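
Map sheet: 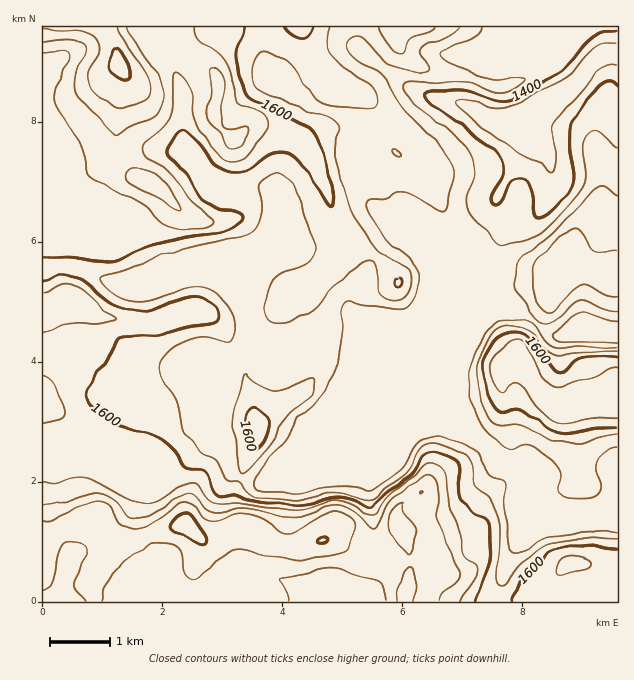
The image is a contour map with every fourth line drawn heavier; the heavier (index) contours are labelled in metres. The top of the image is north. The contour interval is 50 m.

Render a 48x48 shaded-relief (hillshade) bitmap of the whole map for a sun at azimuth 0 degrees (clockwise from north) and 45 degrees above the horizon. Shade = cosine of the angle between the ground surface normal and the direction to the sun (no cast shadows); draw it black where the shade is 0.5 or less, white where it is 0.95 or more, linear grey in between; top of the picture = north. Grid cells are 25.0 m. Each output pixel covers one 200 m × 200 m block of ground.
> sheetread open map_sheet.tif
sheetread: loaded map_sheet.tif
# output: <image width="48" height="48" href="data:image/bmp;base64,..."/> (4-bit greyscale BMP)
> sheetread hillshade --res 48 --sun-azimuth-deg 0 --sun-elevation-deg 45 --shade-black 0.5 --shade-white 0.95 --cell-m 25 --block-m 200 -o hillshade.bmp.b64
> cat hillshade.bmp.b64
<image width="48" height="48" href="data:image/bmp;base64,Qk32BAAAAAAAAHYAAAAoAAAAMAAAADAAAAABAAQAAAAAAIAEAAATCwAAEwsAABAAAAAAAAAAAAAAABEREQAiIiIAMzMzAERERABVVVUAZmZmAHd3dwCIiIgAmZmZAKqqqgC7u7sAzMzMAN3d3QDu7u4A////AGZmZ3d3dlV4mYh3d3d2V3ZkM0eZh2ZmZ2Z2Znd3dlVniIdmZmZVZ3dlREaZmGVWZ2d3ZVZ3dlRWZlVDNERFZ4dmd1WKqXZWd2Z3hkRWZlREQzMyESRndnd4iXV6uqqZmXZmd2VERFVUM0VmQzV4ZWd4iIZ6vN3czIZVV5qFQ1iGVXmZl2Z4ZXeId4d4m93t3Zh2Z6y6h4u6mru8upmrh4iIiIh3eJmqu7uqmavMy7zd7/7v7u3dqYdomJl3dmVVZ7u83LqrzcvO7//+///tzJZniZl2ZlQ0Raqry5h4rMqruru7ze27zdqHeJl1Z3ZVZpmamHdmerqIdGd3iJmIrcy4d4mGZmZnd3eId2d3eKqXYiZ3d3d3ebvKmYh2ZVZmZnd3dneImZmHYwNnd3d3d5zcy5ZmVDRVQ2Z3eJmamYd3ZTJXd3d3d3vcuXREMhESEFVniZmZiHd3Z2M2d3d3d3iZh1IjIAAAAEZ4mYiIh3d3eIYzV3d3d3d3dkIiISRDIWeIiHd4h3d3iZljNnd3d3d3dkMzNHd2VYh3d3d4h3d3iaqXRHd3d3d3dkNER6qIiJdmZnd3d3d3eJmZdGd3d3d3dkVlaaqpmYdlVmd3d3d3eIeIhld3d3d3d2d2eau6u3dlVWZmZnd3eHd3h2d3d3d3d5mHm83e72Z2ZVVDNFVWd2ZneHd3d3d3d5qru73u7lVmZUQzIiI1d1VVZ3d3d3d3d4veyFaZh1RFZ3iIZDNXd2VVVnZmZWd3d3rMpAE0IXZWm8zMuoiZd3ZmVWZUITd3d3eHUyEREamau7qrvMuod3d3ZUVUMSZ3d3d1VVMSM7zLqHd4mrqXd4iIdkRWZlZ3d3d2ZmVFVYqoUzRWZ4h3d4iIh1VWepd3d3iId3dmd1VTIiIzRWZ3d3iIh3ZWm6h3d3iJmZh3iWVVVVQyISI0VneHd2Zoqpd3d4iau7mImWd3iHZTIAABNWd3ZmaJmHd2aJmZrLqYiWd4iHdlMiNERWd2ZWiZdndmeZmYmruoeHd3d2ZURoqqh2d2ZnmXZmZWeJiIebu4d3d2ZUMjaaupmHdmZniGZmVWZ3d3eJq6iHdmVEM2mph2Z2ZlVoh2ZVVmZmZ4iImZmXdmVWeaupdCJEVUV4dmVVZndmZ5mId3iHd2Znm7qYUgEjREaIdmVWd4h3eJqYZmiHdmZmiId2MiIzRFeHZmZ3iJmZmqmHZniHZmZmZUVUI2ZEVXmHZ3eImZqquph2Z4mWZVVVQzRTNYl2eKqHdmeJmqqqmHd3iImWVVREMzRVZ4qqqqmHZVeJq7qXQ1d5mZiGZVNEREVmd3rMupdlRWeaqYdBAANYmph3dlRFRWdmd3iqiHVFZ4iXUxEAIgADaamHh2ZVaIdlZ4iHd2VomqljESJGiHQQFqqXeIh2ipdmeZdndlaJqpcyRniJmZh0Inq0VoiJqpdompZWVVeJmHQ0Z3d3d3iHYiaBAkWKqYd4mXZVVVZ3dlRFQiNFZ3d3dSIgABR6qHd4mHZmVVVmZlRUIQEkZ3d2d0EQ=="/>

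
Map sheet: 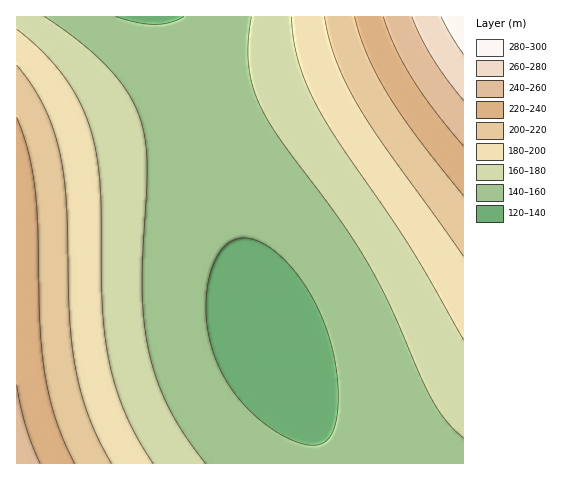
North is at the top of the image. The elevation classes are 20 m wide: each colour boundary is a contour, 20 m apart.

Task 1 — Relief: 135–295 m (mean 175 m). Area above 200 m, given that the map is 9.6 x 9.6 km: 18.4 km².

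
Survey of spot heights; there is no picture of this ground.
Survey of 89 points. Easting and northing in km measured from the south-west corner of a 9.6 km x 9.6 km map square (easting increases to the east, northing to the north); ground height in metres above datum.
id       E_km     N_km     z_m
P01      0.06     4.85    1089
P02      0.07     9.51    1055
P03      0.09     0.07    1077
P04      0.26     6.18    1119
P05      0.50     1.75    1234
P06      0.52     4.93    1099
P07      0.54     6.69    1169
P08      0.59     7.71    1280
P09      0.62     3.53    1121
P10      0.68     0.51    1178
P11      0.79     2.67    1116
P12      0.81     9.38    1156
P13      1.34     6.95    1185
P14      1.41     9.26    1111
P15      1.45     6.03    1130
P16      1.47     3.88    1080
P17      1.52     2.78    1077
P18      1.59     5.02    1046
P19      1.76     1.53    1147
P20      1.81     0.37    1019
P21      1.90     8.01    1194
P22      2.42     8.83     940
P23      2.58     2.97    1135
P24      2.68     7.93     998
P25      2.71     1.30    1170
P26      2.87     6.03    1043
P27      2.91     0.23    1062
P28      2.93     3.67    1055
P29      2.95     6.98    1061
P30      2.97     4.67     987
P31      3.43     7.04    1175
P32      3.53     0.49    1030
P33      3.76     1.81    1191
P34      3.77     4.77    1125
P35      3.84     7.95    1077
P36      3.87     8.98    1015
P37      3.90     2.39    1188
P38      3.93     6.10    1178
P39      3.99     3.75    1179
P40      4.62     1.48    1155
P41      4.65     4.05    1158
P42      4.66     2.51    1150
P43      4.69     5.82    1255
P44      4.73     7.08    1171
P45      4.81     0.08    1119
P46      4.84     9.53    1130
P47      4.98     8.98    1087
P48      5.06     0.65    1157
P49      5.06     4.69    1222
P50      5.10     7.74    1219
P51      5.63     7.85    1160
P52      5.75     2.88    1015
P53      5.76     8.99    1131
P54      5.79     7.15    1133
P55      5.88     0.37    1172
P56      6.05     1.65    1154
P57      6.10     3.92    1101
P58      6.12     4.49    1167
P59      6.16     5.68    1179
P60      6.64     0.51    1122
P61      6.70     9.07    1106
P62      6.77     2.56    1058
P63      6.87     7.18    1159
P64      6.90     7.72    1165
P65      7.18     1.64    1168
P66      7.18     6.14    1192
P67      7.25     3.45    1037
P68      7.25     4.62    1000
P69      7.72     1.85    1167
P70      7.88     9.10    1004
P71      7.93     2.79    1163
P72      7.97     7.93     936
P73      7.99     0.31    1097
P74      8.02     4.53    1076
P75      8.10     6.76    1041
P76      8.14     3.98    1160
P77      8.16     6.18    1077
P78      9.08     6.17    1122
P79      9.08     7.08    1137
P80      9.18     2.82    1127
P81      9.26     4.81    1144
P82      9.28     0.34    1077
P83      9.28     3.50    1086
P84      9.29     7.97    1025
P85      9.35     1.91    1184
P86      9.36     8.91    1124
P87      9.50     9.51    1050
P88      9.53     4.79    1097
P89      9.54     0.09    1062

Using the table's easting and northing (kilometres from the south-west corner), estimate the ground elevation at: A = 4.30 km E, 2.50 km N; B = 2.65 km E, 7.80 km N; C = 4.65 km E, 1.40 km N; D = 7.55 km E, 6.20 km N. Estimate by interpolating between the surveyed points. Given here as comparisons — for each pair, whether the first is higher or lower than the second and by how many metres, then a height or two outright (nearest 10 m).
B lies lower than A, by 180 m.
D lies higher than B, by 140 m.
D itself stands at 1150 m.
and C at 1140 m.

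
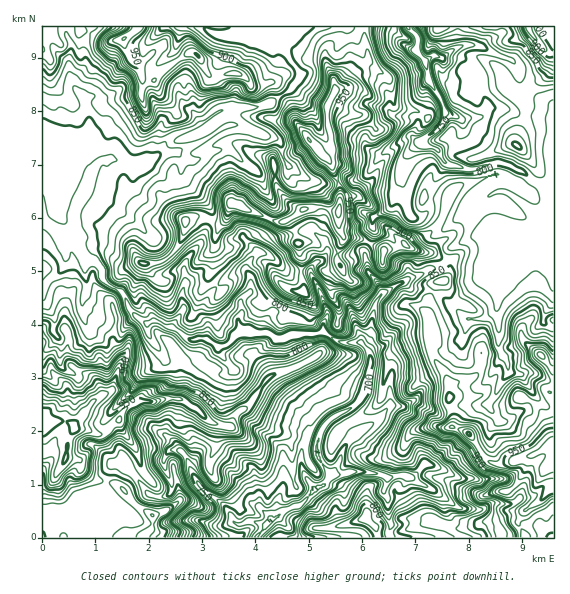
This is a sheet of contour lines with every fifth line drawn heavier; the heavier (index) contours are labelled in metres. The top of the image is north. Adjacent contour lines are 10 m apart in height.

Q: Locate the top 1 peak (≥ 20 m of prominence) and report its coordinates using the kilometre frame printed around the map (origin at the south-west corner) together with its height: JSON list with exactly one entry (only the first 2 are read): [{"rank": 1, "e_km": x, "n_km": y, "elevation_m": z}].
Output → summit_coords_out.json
[{"rank": 1, "e_km": 5.56, "n_km": 6.14, "elevation_m": 994}]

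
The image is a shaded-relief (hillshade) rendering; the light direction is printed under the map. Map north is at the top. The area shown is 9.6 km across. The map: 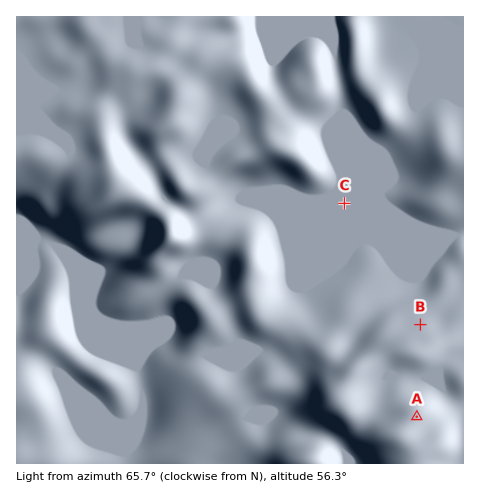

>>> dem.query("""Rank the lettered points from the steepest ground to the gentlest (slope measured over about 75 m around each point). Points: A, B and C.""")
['B', 'A', 'C']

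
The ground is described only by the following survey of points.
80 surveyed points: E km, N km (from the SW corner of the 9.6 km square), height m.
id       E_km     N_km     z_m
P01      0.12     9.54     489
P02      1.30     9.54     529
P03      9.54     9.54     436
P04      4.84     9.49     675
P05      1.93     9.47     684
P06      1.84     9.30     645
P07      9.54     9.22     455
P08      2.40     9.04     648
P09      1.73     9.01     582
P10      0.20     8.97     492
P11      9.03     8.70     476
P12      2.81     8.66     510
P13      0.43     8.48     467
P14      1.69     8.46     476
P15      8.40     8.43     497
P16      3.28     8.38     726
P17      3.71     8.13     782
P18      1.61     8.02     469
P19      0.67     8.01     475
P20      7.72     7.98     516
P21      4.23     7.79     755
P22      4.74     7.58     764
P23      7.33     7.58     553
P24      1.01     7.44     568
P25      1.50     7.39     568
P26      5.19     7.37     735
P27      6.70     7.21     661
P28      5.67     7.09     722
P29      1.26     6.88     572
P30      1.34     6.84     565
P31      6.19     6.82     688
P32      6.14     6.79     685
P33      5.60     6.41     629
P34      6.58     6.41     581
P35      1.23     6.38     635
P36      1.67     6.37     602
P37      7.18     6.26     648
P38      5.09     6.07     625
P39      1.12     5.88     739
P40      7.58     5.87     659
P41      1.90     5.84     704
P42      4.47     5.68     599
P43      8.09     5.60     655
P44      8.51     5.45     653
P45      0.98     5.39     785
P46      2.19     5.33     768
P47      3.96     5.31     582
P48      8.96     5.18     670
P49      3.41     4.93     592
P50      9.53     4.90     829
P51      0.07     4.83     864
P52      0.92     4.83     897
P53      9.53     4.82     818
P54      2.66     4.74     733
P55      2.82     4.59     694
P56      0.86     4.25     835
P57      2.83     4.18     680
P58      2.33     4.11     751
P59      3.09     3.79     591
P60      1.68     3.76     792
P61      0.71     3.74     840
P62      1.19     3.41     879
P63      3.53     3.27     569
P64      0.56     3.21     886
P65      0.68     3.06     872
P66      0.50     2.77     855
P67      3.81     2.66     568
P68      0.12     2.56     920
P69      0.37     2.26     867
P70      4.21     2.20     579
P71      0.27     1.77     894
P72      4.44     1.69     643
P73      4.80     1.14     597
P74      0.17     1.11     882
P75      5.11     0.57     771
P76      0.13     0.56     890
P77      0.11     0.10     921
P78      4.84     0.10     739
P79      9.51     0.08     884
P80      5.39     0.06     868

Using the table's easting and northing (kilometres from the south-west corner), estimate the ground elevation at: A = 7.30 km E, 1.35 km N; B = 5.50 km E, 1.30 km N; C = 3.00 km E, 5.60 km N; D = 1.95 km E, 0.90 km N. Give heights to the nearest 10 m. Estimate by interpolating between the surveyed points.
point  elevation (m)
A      720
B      710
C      700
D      840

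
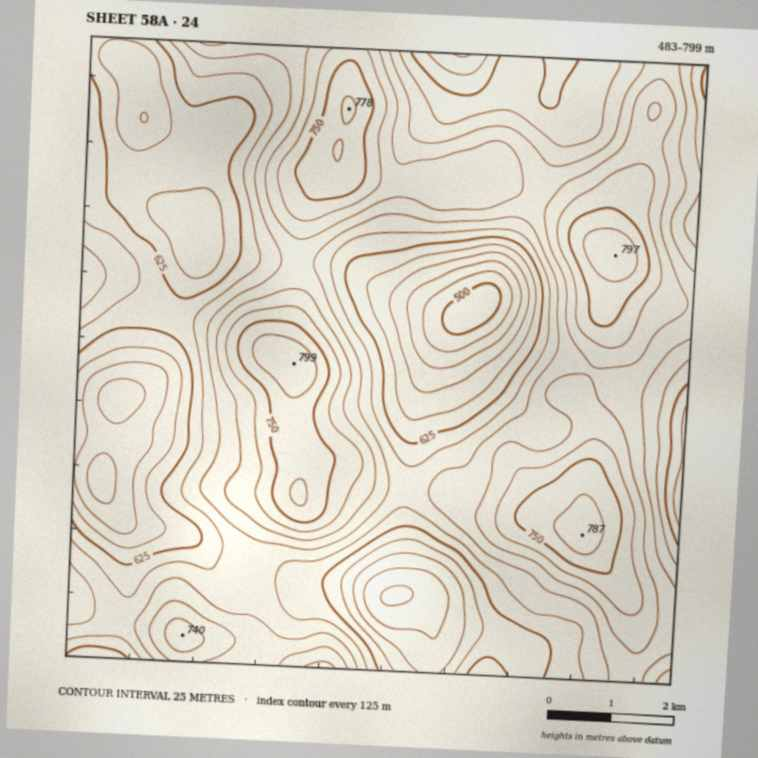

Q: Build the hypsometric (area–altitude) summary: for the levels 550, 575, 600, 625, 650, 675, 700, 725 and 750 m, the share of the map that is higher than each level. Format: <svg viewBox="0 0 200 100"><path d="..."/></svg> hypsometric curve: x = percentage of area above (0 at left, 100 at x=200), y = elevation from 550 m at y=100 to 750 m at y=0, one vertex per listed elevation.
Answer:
<svg viewBox="0 0 200 100"><path d="M192 100l-10-12-15-13-23-13-28-12-29-12-30-13-24-13-16-12"/></svg>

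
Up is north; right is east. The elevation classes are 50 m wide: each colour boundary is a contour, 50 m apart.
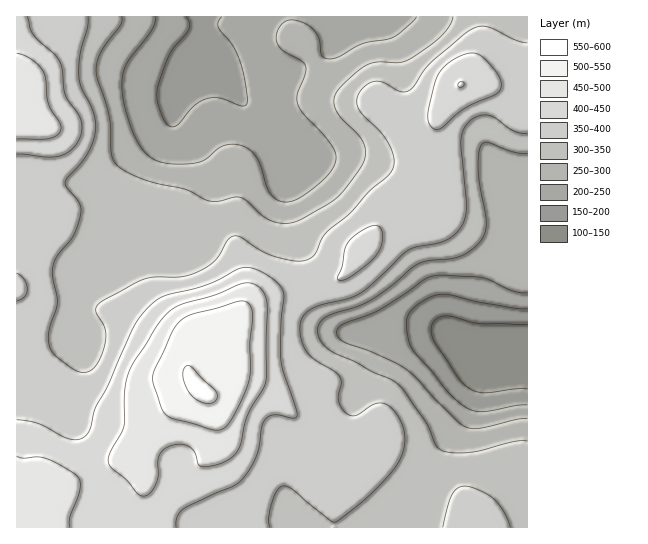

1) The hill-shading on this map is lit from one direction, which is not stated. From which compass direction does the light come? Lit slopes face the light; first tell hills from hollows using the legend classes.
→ NW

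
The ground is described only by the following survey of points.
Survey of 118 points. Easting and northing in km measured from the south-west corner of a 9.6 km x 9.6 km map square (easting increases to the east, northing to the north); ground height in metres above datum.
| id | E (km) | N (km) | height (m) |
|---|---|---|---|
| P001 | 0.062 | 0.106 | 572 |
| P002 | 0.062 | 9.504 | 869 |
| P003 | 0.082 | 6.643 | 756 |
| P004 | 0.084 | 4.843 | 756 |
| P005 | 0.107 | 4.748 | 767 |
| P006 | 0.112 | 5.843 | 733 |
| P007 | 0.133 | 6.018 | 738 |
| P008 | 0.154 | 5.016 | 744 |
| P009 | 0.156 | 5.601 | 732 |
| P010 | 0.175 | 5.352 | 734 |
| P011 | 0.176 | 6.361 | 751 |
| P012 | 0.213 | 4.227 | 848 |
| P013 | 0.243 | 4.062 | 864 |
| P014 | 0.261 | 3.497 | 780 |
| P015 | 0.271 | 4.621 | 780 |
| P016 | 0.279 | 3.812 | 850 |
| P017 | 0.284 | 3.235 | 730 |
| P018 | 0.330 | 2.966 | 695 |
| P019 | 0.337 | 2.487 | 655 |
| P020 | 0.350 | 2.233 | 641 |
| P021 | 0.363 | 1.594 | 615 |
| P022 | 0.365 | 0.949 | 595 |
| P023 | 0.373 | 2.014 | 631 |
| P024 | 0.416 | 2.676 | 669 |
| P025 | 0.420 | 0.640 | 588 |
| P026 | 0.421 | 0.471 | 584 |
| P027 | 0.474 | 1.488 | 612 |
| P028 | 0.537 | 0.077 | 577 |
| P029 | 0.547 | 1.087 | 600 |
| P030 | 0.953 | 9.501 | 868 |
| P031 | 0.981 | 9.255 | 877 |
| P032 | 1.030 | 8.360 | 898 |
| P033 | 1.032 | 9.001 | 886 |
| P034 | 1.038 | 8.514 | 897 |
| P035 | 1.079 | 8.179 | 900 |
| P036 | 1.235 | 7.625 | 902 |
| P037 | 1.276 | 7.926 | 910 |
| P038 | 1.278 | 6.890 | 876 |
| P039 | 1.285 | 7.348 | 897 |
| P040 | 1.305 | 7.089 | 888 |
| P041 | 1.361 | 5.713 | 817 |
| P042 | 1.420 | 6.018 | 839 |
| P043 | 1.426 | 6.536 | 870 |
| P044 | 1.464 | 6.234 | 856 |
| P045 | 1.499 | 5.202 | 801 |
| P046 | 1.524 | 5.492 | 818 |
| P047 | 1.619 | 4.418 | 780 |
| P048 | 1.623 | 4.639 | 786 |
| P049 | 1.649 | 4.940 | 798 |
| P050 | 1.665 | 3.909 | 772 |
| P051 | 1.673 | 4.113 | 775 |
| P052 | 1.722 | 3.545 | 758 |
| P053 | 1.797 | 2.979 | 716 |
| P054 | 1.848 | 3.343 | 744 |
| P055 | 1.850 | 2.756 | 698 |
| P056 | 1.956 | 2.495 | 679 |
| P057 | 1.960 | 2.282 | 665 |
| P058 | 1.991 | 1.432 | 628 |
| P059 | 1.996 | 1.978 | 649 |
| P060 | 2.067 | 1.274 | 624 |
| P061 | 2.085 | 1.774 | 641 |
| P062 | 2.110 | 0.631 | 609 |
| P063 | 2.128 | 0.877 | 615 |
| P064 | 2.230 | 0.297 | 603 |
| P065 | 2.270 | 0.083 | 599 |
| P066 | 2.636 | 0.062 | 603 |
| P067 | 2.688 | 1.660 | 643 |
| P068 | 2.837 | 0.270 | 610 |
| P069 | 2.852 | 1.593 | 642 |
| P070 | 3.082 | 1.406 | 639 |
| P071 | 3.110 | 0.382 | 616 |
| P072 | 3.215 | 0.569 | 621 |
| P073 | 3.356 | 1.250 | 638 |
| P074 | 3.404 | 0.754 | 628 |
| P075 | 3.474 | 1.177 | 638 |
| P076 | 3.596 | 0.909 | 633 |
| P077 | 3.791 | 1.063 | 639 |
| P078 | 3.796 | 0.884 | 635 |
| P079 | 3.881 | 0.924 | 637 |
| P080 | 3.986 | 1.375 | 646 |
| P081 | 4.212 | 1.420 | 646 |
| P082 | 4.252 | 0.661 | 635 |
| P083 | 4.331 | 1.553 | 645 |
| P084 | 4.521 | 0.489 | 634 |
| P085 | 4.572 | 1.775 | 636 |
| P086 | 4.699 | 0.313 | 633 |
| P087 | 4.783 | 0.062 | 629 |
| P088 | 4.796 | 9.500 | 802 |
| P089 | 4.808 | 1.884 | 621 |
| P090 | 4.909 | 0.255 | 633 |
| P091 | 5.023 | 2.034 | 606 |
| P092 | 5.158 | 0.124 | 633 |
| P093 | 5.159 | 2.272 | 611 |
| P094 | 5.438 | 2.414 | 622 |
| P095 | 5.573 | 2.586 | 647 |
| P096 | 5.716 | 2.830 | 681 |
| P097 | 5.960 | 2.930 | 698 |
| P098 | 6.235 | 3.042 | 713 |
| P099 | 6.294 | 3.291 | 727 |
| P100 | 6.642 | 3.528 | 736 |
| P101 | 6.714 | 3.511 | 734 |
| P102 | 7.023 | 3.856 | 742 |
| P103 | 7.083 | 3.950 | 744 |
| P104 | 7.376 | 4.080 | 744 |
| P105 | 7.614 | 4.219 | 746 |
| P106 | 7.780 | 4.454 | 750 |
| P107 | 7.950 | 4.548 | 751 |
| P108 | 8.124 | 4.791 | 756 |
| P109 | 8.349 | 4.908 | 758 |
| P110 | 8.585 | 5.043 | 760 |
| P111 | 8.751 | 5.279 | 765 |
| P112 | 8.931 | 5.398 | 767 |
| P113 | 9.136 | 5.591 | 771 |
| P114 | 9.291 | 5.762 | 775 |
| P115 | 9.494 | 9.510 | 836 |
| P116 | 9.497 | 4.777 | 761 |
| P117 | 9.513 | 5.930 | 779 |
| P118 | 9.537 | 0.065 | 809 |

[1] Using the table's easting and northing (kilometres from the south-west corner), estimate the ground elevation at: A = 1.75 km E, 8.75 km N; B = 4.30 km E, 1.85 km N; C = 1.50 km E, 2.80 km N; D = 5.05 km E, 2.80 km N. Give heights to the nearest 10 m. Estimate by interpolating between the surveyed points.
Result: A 900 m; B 650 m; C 700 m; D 660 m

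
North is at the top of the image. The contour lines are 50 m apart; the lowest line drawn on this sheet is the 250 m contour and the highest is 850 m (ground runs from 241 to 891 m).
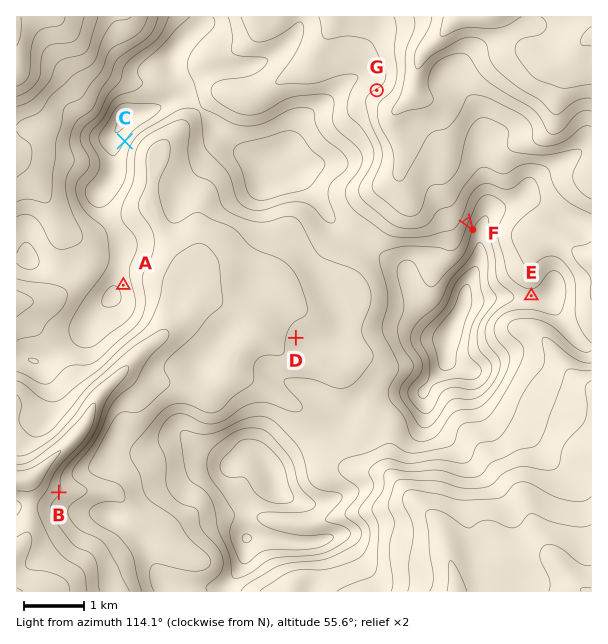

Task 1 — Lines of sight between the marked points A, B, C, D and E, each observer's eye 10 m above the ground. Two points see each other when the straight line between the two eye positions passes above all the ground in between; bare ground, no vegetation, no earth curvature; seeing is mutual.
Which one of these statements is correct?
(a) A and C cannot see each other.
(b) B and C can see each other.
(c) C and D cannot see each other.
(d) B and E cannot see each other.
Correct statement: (d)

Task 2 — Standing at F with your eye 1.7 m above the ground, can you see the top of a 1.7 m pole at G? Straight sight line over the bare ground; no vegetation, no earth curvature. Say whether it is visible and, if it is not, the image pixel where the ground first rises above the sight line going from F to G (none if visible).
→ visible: true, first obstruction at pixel None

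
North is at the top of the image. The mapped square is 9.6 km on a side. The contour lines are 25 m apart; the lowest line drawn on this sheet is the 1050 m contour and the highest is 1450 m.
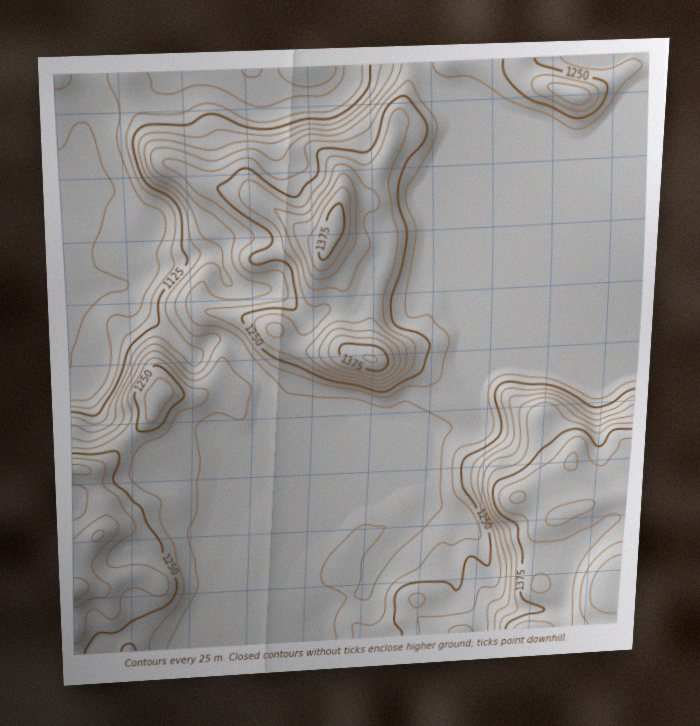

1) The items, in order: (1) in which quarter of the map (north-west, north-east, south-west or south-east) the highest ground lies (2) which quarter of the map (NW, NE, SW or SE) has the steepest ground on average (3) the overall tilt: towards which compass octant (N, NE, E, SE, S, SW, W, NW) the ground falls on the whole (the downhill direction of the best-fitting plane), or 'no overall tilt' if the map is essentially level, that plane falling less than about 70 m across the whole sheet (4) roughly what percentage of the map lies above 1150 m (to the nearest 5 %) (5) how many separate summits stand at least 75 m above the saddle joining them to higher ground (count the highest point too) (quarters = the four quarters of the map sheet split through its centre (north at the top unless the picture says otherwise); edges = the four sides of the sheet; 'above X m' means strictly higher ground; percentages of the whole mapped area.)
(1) Look to the south-east quarter for the highest ground.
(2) Slopes are steepest in the north-west quarter.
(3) On the whole the ground falls towards the north-west.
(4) Ground above 1150 m makes up about 85 % of the sheet.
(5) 5 summits rise at least 75 m above their surroundings.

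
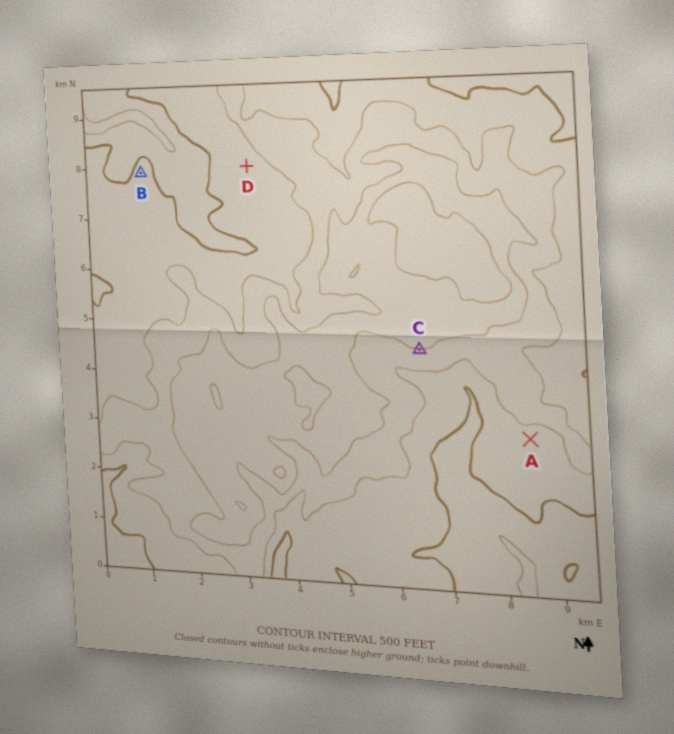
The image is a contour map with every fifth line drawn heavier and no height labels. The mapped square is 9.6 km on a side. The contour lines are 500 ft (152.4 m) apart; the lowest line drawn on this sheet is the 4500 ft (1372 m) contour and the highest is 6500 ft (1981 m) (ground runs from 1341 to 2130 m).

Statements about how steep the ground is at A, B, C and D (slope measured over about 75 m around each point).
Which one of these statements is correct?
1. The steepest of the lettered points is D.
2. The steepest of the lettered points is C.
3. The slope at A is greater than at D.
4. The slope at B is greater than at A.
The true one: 2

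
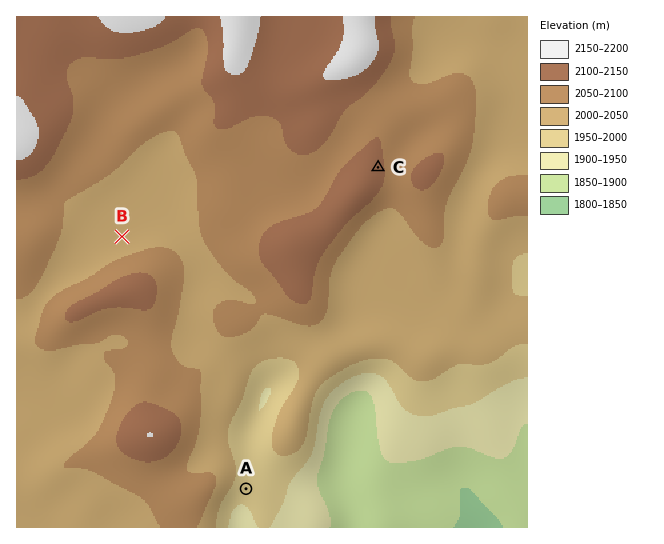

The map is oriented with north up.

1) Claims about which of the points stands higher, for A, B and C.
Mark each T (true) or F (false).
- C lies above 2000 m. T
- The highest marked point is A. F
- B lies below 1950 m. F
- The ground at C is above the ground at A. T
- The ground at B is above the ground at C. F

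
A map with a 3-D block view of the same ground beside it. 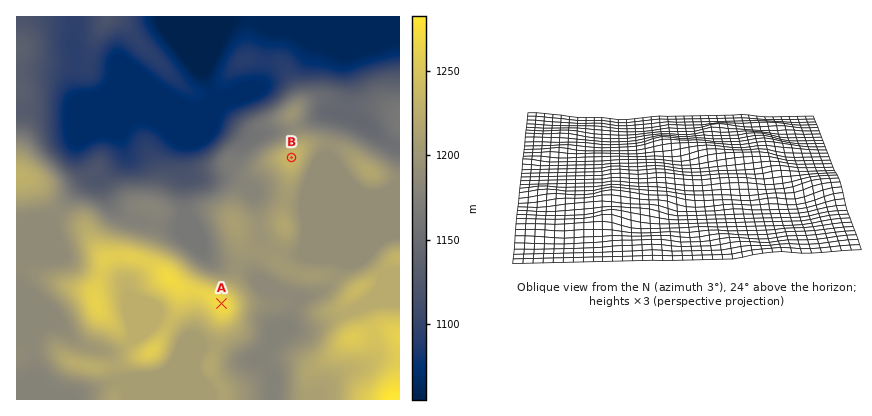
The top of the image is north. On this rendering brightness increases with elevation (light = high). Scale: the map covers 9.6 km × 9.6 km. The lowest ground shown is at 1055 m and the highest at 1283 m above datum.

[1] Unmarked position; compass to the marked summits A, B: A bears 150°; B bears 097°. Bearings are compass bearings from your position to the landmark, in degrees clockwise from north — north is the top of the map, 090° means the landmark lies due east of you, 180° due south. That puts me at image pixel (125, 137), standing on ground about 1072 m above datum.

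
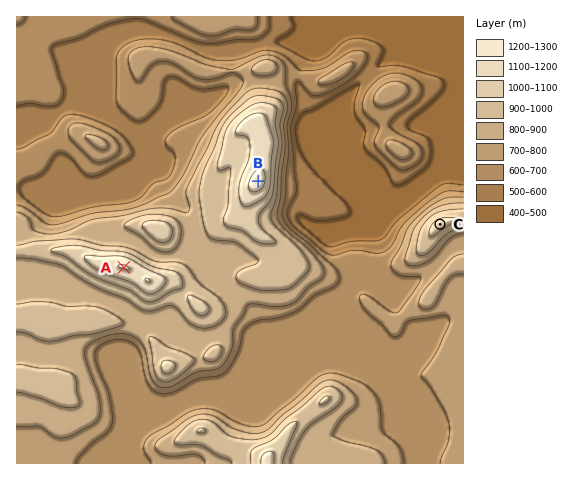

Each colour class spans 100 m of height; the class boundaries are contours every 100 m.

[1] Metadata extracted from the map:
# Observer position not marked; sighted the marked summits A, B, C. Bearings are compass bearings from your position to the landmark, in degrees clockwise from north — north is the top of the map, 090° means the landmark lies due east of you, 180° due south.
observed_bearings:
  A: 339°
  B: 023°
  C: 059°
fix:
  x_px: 170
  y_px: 387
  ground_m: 800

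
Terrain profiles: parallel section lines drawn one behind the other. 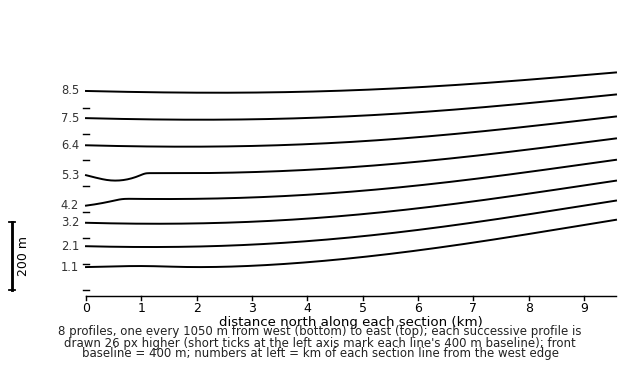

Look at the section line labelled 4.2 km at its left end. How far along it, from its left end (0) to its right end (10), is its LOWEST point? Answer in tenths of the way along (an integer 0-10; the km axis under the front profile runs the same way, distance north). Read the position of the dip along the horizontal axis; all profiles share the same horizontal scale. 0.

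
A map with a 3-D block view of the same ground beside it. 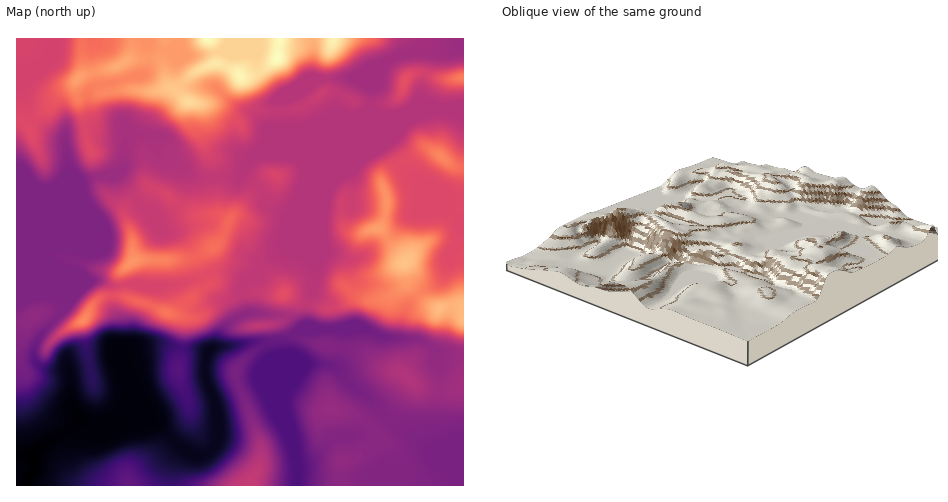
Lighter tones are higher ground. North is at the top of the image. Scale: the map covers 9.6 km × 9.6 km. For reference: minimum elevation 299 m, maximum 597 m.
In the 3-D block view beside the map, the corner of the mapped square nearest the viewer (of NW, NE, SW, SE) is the SE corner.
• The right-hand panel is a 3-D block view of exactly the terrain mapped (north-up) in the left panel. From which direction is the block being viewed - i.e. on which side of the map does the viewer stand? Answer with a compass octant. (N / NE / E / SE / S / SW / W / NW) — SE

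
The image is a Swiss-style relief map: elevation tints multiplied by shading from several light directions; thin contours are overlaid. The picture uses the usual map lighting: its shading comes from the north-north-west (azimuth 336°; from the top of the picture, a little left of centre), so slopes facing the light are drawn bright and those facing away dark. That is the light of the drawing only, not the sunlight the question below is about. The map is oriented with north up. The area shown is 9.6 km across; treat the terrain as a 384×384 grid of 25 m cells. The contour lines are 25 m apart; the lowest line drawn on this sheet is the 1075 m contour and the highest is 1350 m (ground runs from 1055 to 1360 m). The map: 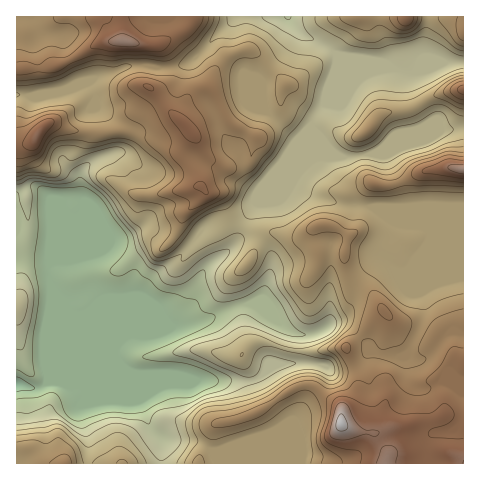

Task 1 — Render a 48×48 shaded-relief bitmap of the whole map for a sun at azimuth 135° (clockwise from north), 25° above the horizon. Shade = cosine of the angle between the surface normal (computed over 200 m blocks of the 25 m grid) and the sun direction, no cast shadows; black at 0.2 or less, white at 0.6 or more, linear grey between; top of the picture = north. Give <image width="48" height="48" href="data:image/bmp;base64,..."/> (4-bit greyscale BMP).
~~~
<image width="48" height="48" href="data:image/bmp;base64,Qk32BAAAAAAAAHYAAAAoAAAAMAAAADAAAAABAAQAAAAAAIAEAAATCwAAEwsAABAAAAAAAAAAAAAAABEREQAiIiIAMzMzAERERABVVVUAZmZmAHd3dwCIiIgAmZmZAKqqqgC7u7sAzMzMAN3d3QDu7u4A////AIh2aKhmZ4mXUzaZiIiIiIZ4mYd4mZmId4h2aJhmZ4mYZDWJmIiIiIZoqph3iZmHd1Vmd3dVZ4mIdlaKqpmIiIVHu6mIiZmHdzMzVmVEVoiIhlaKvLupiIUTi6mImZmZiEREVmQzRVZ3dTRXibzLmIYgWZh3iImZmWZneHZURVRFZBE0RFi8uodBOJh4d3d4mWZXmZiHd3ZURCACIiJIu6hjNod4iHdniVZViYiIiIh2ZlIRIzIBWqlzJXd3iId3iXiHeIiIiIiIiIZVVWYwAmdjE2d3iHeIiJqpiIiIiJmZmZmZmamFIBNUI2d3iHZ4ibqpiIiIiJmqqqqqqsyodlZ3Vnd3iHdniLupiIiIiHiImamYiKy6mYiZeJiIiIh2d7upiIiIiHdlVVZmZoqph2QzSKmJmYiHZ8ypiIiIiIh3VDM0RFeHZmUgAomZqpeId825iIiIiIiIh2VURFZnd5qUAFiZqpd4iM3JiIiIiIiIiIh3ZWeIiJvKU0aJmZdneM3JiIiIiIiIiYiZmHiIh4rKd2V4iHdmZ6zKiIiIiIiZmZiJu6mId4q6d3ZniHdmZpq6iZmZmZmZqqh4rNyXd4vJeId4iIh3Zoq5iJmZmpmIrLl2i963VXrKiId4iIiIh4mpiIiIipmYm9t1V77IZWi6iZiIiIiIiJqpiIh3aJisqc2mQ3zZdmeaiqmIiIiIiJqpiIiHZnZ766vKdEi6h3eZerqYiZiIiJq5iIiIdlVWvrmruFeZiIiZecuYiJmIiIq5iIiIh2VlfeqJqneIdniqiKupiIiIiIq5iIiIh4d3av2YmYdmVEWJh3mZiIiIiIq5iIiHd5qHaN/rqpdmZDJGd3iYiIiIiJu5iIiHZ5qpd57/3KiHdlRFeImZmZmZmZrKmZmHd4mZiInO/smIh3ZneJq7u7qqqszdzLmId3ZlV4irzuuYiHZmd3iru8zMzf/t7sh3d3dlRWeavO64iIdlVUVmZ5vMzP/tzchVZneHZneaq8/qiIh2VDNEITV4mN79usyXZniIeImZmZz9mIiId2VmQQACNKz/273cqIiIeJqqmIrfyYiImruYdjEAE2jv/bve25iIeJqqmYm+6oiId77rmIdTI0Se7KmZqqiIiIqqmYeL3KiHZFr+uZiHZkIou4dmeIiHiImpmId4vMmHYySu3LqYiWMCaZh2Z4iHd4mZmYd4m8uIdTJpq825mndTRomHd4mId4mZqZiImsyoh1NGZnrLqpmYd3iHZ4mZh4maqpiHmry5iGVFZURniMzMuoh2RWd4h2eKupiHebzJiIdmd2QgAczN/sqXUzRWd1VpupiHd5rKiIiIiIdSAJmJvv7LuXeJmXRYu6mYd3iqmIiIiIiHU3ZmZ63d3tzN3bdFiqqZh3eJmZmpmZmZmXdmZUervNy83ux1VomZh3eImau7u6mZmoiHd1RXiZmIrO/HVVeIh3iJmavM3uuph4iImHZWZ4h3eL/8hlZ4h3iZmqqqrv2odoiImYd3d4iHd43+p2d3dmeImqupjP6ohg=="/>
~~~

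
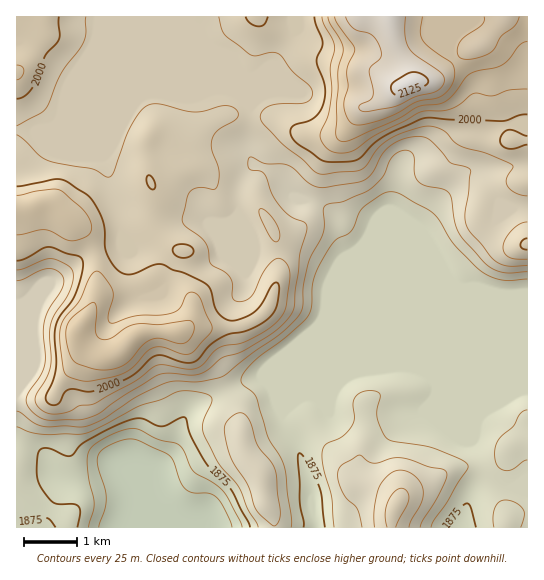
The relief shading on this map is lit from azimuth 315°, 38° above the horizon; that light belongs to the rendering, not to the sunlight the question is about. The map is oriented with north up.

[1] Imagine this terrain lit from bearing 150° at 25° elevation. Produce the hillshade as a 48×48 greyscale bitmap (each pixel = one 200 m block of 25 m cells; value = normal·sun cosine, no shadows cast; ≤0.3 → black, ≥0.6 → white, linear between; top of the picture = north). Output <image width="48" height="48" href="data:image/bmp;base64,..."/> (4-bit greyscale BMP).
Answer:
<image width="48" height="48" href="data:image/bmp;base64,Qk32BAAAAAAAAHYAAAAoAAAAMAAAADAAAAABAAQAAAAAAIAEAAATCwAAEwsAABAAAAAAAAAAAAAAABEREQAiIiIAMzMzAERERABVVVUAZmZmAHd3dwCIiIgAmZmZAKqqqgC7u7sAzMzMAN3d3QDu7u4A////AHd2Z6qXZmZmZmZmd4iHVFZUWKu7l2VVZ3d2VoqXZmZnd2ZVaIiGVFZTR6u7qGVVZndmVXiHZmZniHZVV4iHVFZkNYmruXVVVndmVWd3ZmZniYdlV4iHVVZkM1eJqoZmZodmZ3d2ZmZmeJh2Z4iHVVVUM0VnmodmZod3eIh2ZmZlZ3d2Znh2VEVUIjRFZ3Znd3iHiJmHd3d2ZmZmVWd2VEVVMjNERVVWd3iYiby5iJmHZmVWZWZ2VDRWQzRERVRFZ3m7q97suZmXZWVWdmZmVDRWZURVVmVEVonN3N/+ypmXVFVWd2ZmVURWZmVWZmZUVXis3M3u25iHUzRFd2ZmZVVmd2ZmZmZURFV6uqve3KmYdURFd2ZmZlVnd3dmZmZlQzEmmqvN7bqqmHZVZmZmZlRFZ3d2ZmZmZVEDiqze/ty8y5h2ZmZmZmREVWZmZmZmZmQAWJrN/tzN7bqqhmZmZmZVVVZmZmZmZmYgR3eb3tzM3sq8uHZmZmZmZmZmZmZmZmYxNnVWrdy7zdzO7admZmZmZmZmZmZmZmUxJnUyWbqqrMy9/+t2ZmZmZmZmZmZmZmUwBIdBFGZWiZmJz/64ZmZmZmZmZmZmZmYwAFhzABITZ2VFe+7admZmZmZmZmZmZmZAACeXQzIiVmVCN6zKhmZmZmZmZmZmZnZSABWIdlVDRndjJIqphmZmZmZmZmZmZodkEBRnZmZUNWd1M3qphmZmZmZmZmeImbqXUhRVVWZlRFZmQ1m6l2ZmZmZmZnibzMy6hjRVVEVmdlVmU0eqqGZmZmZmZ3iazbu6qGZmZVVmeGZmZVeaqXZmZmZmZ3d3m5mpmYd3ZmVVVnZmZmeKqphmZmZmZ3dlVYiYiJiHZmZURWZmZmd4mZmGZmZmZndkMoiId3d2ZmZmZmZmZmVXiImHZmd2VWZlQ3eHZmZmVmd3d3dmZlVVeImYdnd2VEZmVTRWVVZmZmeId3dmVWZWiZmqmHiHZEVmdwATRFVmZmd4h3dlVnd4maq7qHiIdUVmdyERNFVlVWZ3iHd1Vnd4mqu7qHd4hlVVVVRDRVZlVWZnd3d2Z3d4m7vLqGVnd2ZmVWZVVWZlVWZmZmd3Z4iIirzMuXVWeIiIiGZmZmZlVWdmZnd3d3iIeKze7JdmeIiIiWZmZmZmVWdmZniId3ZmVovf/9uHd3dmZ3ZmZmZmVFZmZniIdmVDM1nO//66mIh2Zod2ZmZmZEVWZmZ3ZlQyEkeb7//cupmId5h3ZmZmZVVWZmZmZVVDESRnnf/+ypiIiKmHZmZmZmZmZmZmZmZVMSNFac7u24iIiKqXdmZmZmZmZmZmZmZmQiRVVXmrzKiIh4mYdmZmZmZmZmZmZmZ2UyRVREVWiqqZh2eZh2ZmZmZmZmZmdmZmUhNEVUREaKqpmFaJmHZmZmZmZmZnd3ZlQyNFVmVVZnmZmGZ4iHZmZmZmZmZ3iIZlVVZmZ3ZmZlZ5mWZ3d3ZmZmZmZmZniHdlVmeHd4dmZlVomXZ3d3ZmZmZmZmZniHZlVneHeIh2ZmVXmQ=="/>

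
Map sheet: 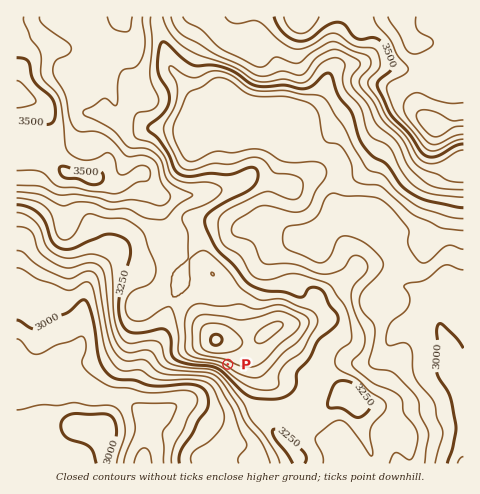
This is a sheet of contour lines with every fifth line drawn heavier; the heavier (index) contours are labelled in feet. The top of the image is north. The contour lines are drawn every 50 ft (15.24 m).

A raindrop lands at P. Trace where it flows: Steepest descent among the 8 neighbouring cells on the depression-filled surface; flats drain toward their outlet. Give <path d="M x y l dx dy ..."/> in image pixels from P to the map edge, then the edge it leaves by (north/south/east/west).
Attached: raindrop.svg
<path d="M228 364l-34 34-6 1-23 13-8 1-11 4 0 3-1 1 0 33-1 1 0 8"/>
exit: south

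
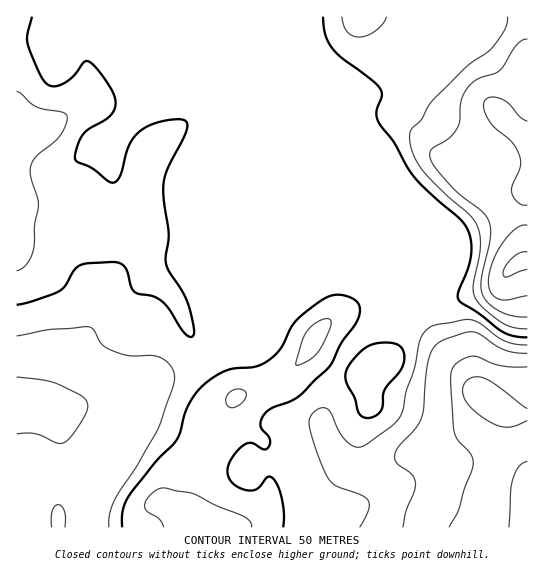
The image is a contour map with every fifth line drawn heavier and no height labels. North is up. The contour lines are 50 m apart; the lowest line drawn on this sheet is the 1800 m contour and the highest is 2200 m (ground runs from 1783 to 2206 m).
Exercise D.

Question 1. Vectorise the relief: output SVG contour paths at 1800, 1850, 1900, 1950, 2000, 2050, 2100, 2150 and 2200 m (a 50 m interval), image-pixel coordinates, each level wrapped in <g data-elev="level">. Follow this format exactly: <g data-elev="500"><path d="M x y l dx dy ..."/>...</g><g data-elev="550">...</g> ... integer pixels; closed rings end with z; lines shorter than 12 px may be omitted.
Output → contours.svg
<g data-elev="1800"><path d="M509 527l3-46 6-14 4-3 5-3"/></g><g data-elev="1850"><path d="M449 527l10-17 14-47-2-9-13-14-4-9-3-50 2-13 7-7 13-5 5 1 23 9 26 1"/><path d="M527 409l-32-25-12-6-6-1-6 1-4 3-4 5 0 9 5 10 10 9 13 9 10 3 8 1 18-6"/></g><g data-elev="1900"><path d="M403 527l3-17 9-20 0-8-4-8-14-11-2-8 3-8 17-18 6-11 3-9 3-44 3-10 4-8 11-8 20-6 8-1 8 3 22 14 11 3 13 1"/></g><g data-elev="1950"><path d="M65 527l0-15-3-5-4-2-4 2-2 4 0 16"/><path d="M360 527l8-16 1-9-7-7-27-10-7-7-10-23-8-26-1-10 4-6 8-5 6 1 4 5 7 16 7 9 9 7 8 1 28-20 10-10 3-8 4-19 8-23 5-26 4-8 6-6 8-3 27-4 6 0 10 4 24 17 10 3 12 1"/><path d="M17 434l18 0 22 9 6 0 7-5 8-11 8-13 2-8-2-5-4-5-24-12-15-4-26-3"/><path d="M17 336l32-6 40-3 5 3 7 13 7 6 19 6 31 2 8 4 7 8 2 6-1 8-15 43-22 40-22 33-5 15-1 13"/></g><g data-elev="2000"><path d="M283 527l1-12-2-14-3-12-5-10-5-2-12 12-6 2-6-1-9-4-6-5-2-7 0-8 7-13 11-9 5-1 12 6 4 0 3-4 0-6-8-10-2-4 4-11 7-6 19-7 8-4 33-32 10-21 14-19 5-11 0-7-2-4-4-4-8-3-9-1-10 2-24 17-11 12-12 24-14 12-12 5-19 1-9 3-13 7-12 10-8 9-6 10-7 26-4 8-21 21-27 36-5 13-1 16"/><path d="M367 418l7-1 7-6 2-5 1-16 15-17 4-7 1-7 0-6-3-6-4-3-15-1-14 3-11 9-11 15-1 5 1 7 9 16 3 13 4 5z"/><path d="M17 305l16-4 26-10 7-6 8-15 7-5 8-2 28-1 5 2 4 5 5 17 3 5 5 3 14 2 8 4 8 9 16 24 5 4 3-1 1-2-1-13-6-19-5-12-14-20-2-11 3-25-5-35 0-17 4-15 18-34 1-7 0-4-8-3-16 2-13 4-11 7-10 13-8 30-3 5-4 3-5-2-19-14-12-5-3-3 0-4 6-17 6-8 18-10 7-6 3-8 0-9-5-10-9-14-8-9-6-3-4 2-9 12-10 8-10 3-8-3-8-13-10-27-1-9 5-17"/><path d="M323 17l2 18 8 14 9 9 32 24 6 7 2 6-5 15 0 9 4 7 13 16 16 29 15 18 35 30 7 10 4 12 0 13-3 15-10 24 1 8 20 13 24 18 11 4 13 1"/></g><g data-elev="2050"><path d="M252 527l-2-5-5-5-28-11-20-11-34-7-5 1-7 5-5 7-1 5 2 6 13 7 4 8"/><path d="M230 407l5 0 8-5 3-5-1-6-7-2-9 4-3 8 1 4z"/><path d="M296 365l3 0 8-4 11-9 12-23 1-6-1-4-4 0-7 2-12 10-5 10z"/><path d="M17 271l6-4 5-5 6-16 1-21 3-22-7-26 0-12 6-10 22-18 6-10 2-9-1-4-3-1-20-4-8-3-14-13-4-2"/><path d="M342 17l2 9 3 6 6 4 6 1 8-2 8-4 7-6 5-8"/><path d="M507 17l-2 12-11 17-7 6-21 15-32 32-6 8-6 12-11 10-1 10 4 16 8 15 23 24 25 21 7 11 3 8 1 11-8 41 0 7 3 6 9 11 18 13 11 5 13 1"/></g><g data-elev="2100"><path d="M527 39l-5 1-5 5-18 26-21 8-9 7-8 15-1 20-3 8-8 9-17 11-2 5 3 11 12 14 14 15 23 17 7 11 2 8-1 9-9 43 1 9 2 7 8 8 11 7 12 3 12 1"/></g><g data-elev="2150"><path d="M527 225l-5 0-5 3-15 16-9 18-5 20 3 11 8 6 8 1 20-4"/><path d="M527 121l-6-3-11-13-8-6-12-2-4 2-2 3 0 8 6 12 6 7 15 12 7 12 2 6 0 7-8 20 0 7 6 9 5 3 4 0"/></g><g data-elev="2200"><path d="M527 252l-8 1-8 6-6 8-2 8 4 2 20-8"/></g>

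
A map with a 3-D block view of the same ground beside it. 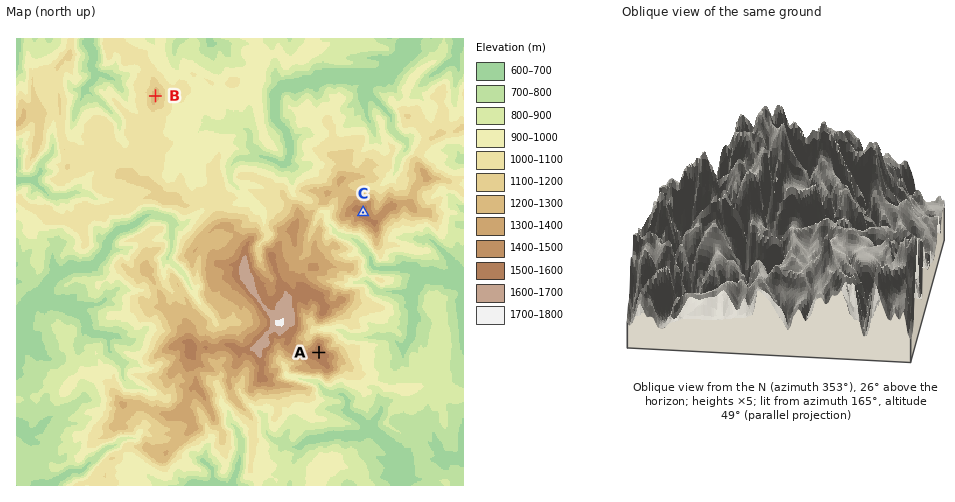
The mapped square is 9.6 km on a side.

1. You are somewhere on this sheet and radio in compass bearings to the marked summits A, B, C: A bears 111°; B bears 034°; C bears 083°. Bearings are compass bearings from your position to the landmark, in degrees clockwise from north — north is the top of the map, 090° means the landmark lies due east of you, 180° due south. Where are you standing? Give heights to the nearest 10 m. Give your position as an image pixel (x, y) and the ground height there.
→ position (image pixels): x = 51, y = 250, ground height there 720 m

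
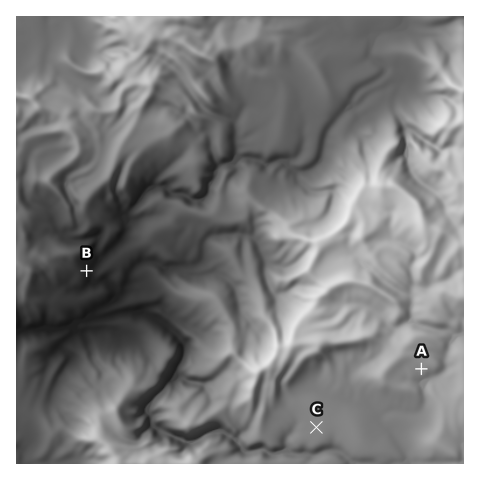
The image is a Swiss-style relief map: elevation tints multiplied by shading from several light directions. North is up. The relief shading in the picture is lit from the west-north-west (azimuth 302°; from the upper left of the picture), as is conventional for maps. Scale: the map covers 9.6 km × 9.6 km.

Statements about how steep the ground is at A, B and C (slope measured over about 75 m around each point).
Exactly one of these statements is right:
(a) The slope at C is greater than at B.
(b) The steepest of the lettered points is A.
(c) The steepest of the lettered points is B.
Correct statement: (c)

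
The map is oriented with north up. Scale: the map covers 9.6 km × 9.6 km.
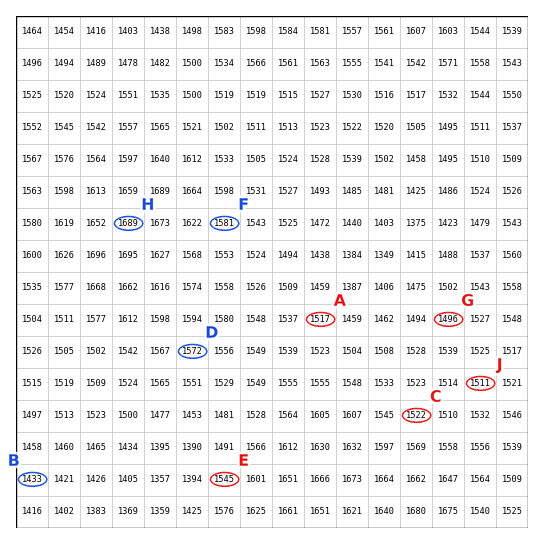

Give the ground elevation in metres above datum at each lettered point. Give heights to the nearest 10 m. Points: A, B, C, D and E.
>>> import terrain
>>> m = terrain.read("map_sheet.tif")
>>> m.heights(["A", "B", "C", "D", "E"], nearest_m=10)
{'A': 1520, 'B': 1430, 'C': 1520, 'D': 1570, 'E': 1550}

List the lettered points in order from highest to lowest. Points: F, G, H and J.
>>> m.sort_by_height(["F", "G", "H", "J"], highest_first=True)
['H', 'F', 'J', 'G']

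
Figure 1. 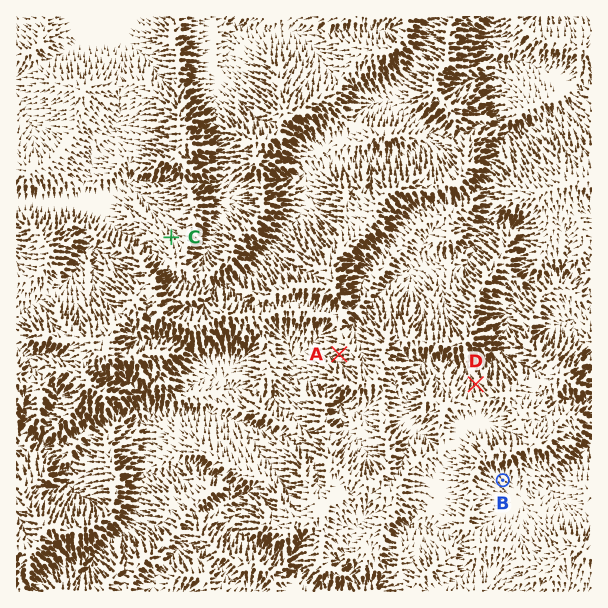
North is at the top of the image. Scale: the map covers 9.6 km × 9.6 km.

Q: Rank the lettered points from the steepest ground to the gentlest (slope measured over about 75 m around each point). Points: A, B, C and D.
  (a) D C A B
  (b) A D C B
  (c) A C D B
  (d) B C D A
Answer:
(b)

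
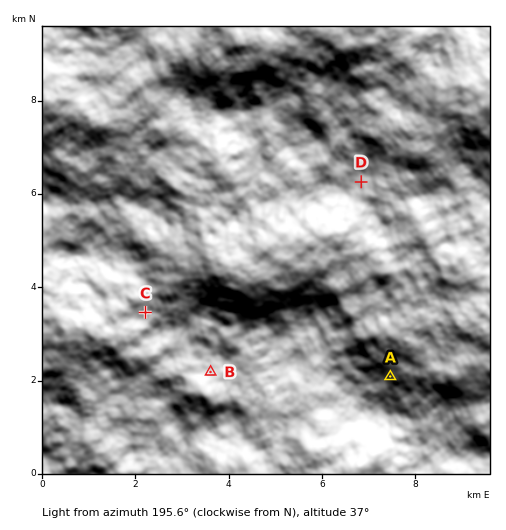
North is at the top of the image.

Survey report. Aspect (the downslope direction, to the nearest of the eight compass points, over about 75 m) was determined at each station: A NE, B S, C NW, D SE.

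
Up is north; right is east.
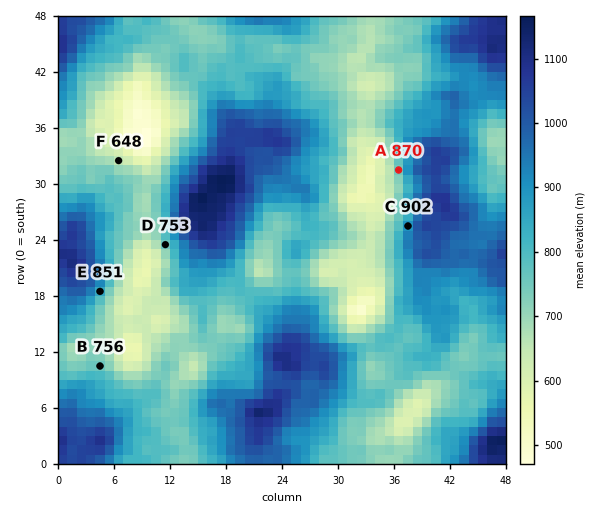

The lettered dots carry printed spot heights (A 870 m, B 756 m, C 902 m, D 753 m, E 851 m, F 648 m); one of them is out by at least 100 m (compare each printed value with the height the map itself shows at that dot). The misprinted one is A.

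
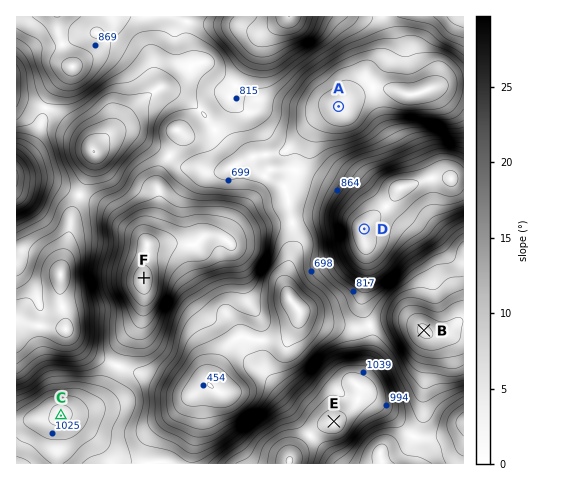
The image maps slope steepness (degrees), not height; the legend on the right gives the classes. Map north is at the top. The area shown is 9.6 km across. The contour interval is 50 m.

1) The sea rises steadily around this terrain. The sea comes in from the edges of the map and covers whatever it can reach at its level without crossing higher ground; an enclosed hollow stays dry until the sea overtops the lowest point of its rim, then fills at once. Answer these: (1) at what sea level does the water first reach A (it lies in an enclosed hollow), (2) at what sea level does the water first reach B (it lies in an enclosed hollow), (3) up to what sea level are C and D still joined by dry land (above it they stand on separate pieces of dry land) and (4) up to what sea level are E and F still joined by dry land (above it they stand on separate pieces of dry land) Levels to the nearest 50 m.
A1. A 600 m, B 500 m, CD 750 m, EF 800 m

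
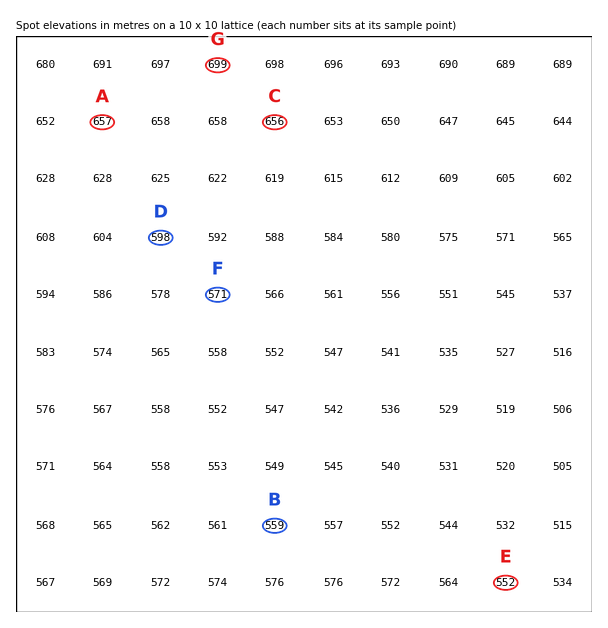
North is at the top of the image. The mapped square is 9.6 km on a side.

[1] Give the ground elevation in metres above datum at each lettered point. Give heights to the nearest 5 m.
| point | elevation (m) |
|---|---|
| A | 655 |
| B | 560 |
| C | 655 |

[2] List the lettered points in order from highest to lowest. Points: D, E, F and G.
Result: G D F E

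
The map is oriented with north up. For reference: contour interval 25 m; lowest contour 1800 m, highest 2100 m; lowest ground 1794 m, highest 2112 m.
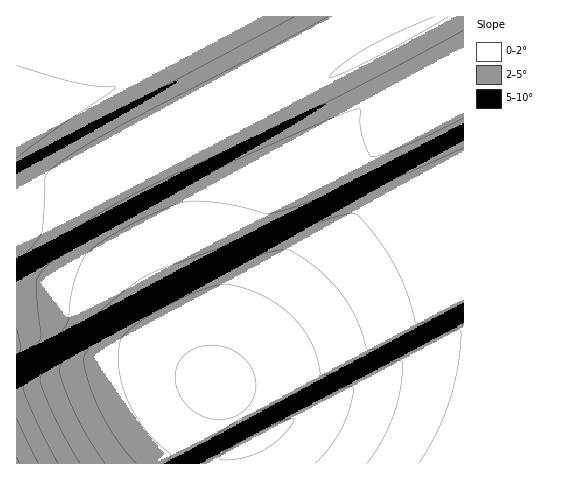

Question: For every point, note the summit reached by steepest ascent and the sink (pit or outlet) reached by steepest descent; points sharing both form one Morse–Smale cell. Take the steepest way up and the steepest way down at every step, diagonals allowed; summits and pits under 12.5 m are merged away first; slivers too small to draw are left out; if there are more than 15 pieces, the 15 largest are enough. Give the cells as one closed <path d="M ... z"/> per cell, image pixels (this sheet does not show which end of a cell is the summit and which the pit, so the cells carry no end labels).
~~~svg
<path d="M463 16l-446 0-1 276 47-1 18 4 18 7 28 34 41 18 49 31 16 21 19 36 182-97 21-11 8-1z"/><path d="M154 366l-38 0-17 2-32 8-39 14-11 2-1 71 208 1 1-6 4-4 23-13-19-35-16-21-24-11z"/><path d="M463 333l-8 1-21 11-205 109-4 4 0 5 238 1z"/><path d="M50 290l-34 3 1 99 11-2 47-16 41-8 48 1 42 11-38-24-41-18-28-34-23-8z"/>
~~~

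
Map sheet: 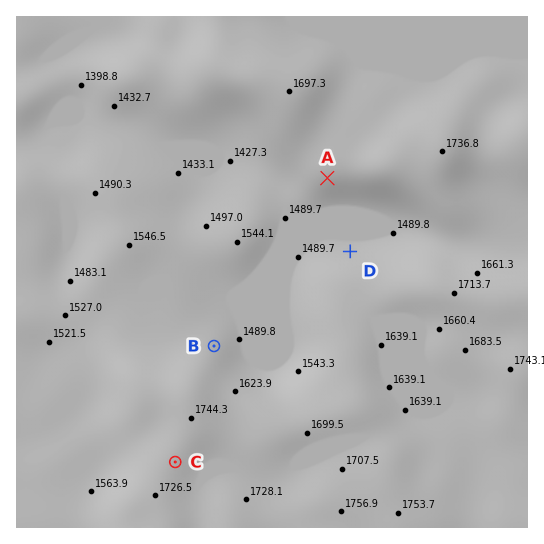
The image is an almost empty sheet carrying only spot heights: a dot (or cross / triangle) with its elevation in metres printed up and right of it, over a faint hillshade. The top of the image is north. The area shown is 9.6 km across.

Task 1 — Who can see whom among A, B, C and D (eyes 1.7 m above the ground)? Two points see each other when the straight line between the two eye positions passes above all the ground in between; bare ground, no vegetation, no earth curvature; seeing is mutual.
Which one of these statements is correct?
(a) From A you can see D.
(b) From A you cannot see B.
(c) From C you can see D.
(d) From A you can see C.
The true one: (a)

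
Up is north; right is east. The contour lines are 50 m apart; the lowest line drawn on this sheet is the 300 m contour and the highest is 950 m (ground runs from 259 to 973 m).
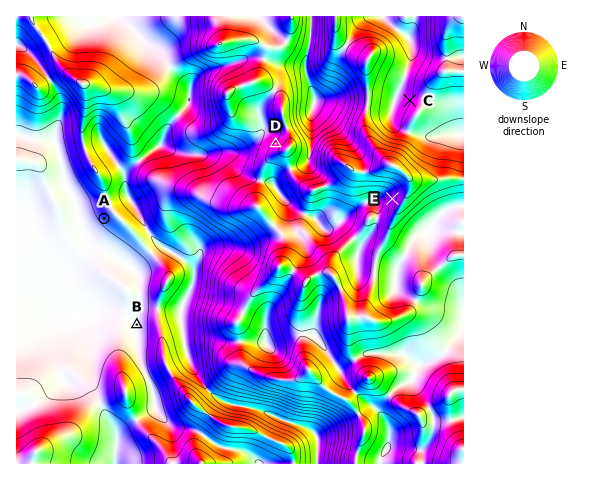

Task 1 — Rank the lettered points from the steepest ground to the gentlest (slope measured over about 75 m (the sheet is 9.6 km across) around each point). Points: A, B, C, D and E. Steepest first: E D C A B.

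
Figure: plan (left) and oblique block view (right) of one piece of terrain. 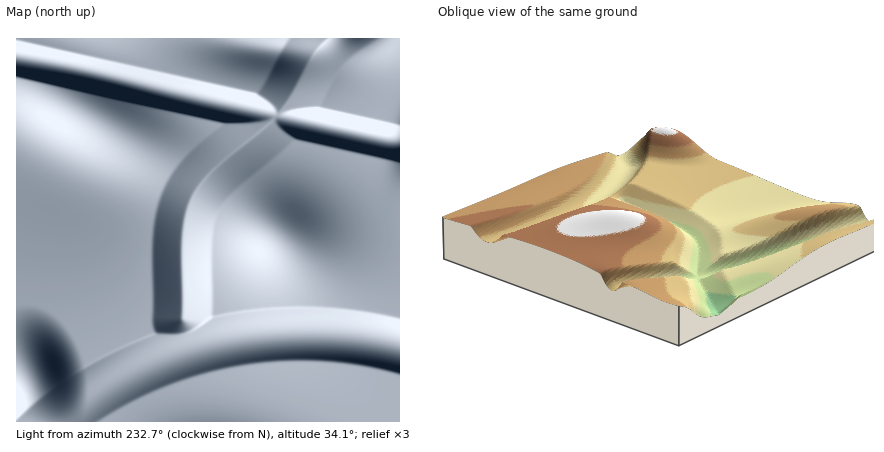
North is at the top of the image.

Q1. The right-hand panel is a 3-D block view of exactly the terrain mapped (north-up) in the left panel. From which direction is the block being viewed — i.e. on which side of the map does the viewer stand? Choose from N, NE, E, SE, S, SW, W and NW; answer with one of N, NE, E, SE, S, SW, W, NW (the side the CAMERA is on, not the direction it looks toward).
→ NE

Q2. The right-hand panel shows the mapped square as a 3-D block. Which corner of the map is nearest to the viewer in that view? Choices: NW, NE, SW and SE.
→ NE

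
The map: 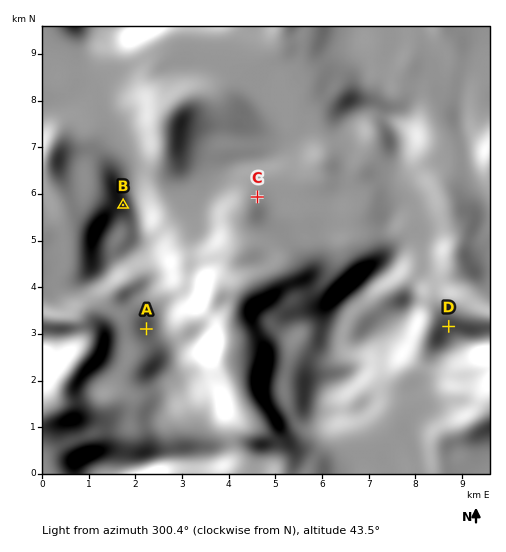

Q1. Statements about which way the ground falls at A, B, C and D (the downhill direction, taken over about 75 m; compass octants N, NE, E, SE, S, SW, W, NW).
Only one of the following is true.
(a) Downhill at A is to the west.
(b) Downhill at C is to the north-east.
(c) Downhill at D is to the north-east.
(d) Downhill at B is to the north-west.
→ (b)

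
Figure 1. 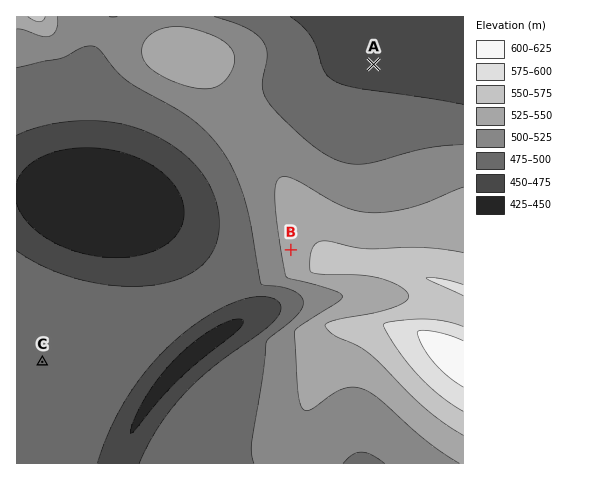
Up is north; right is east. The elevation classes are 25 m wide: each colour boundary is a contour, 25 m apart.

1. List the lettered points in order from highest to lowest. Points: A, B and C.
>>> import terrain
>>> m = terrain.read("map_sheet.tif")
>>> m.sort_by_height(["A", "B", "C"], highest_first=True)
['B', 'C', 'A']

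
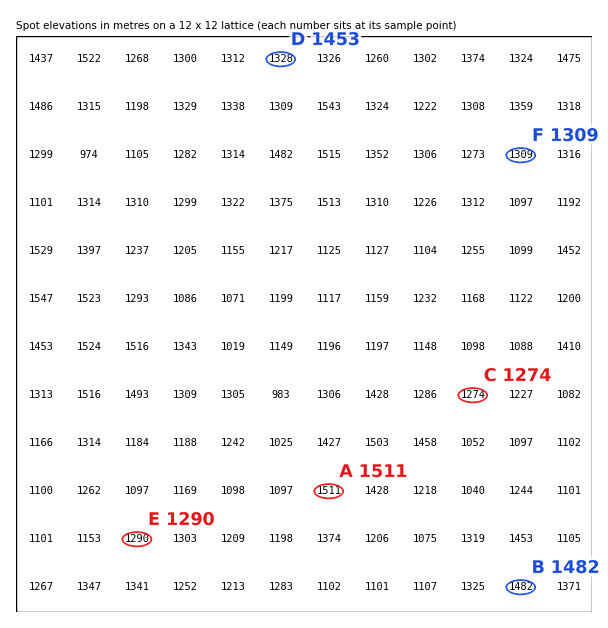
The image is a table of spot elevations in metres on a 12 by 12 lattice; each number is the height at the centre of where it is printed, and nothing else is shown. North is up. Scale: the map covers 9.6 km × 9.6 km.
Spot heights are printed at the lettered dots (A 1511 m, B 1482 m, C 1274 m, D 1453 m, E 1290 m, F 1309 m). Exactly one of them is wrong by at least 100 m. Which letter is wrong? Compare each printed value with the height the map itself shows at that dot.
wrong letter D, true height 1328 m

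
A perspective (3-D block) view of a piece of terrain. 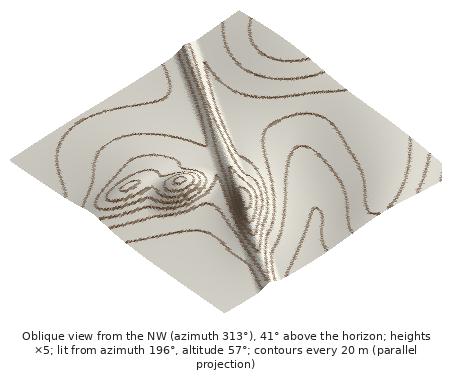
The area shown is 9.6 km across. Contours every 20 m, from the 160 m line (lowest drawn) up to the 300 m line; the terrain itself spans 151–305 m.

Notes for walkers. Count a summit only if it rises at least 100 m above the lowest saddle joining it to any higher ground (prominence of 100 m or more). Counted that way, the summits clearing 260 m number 1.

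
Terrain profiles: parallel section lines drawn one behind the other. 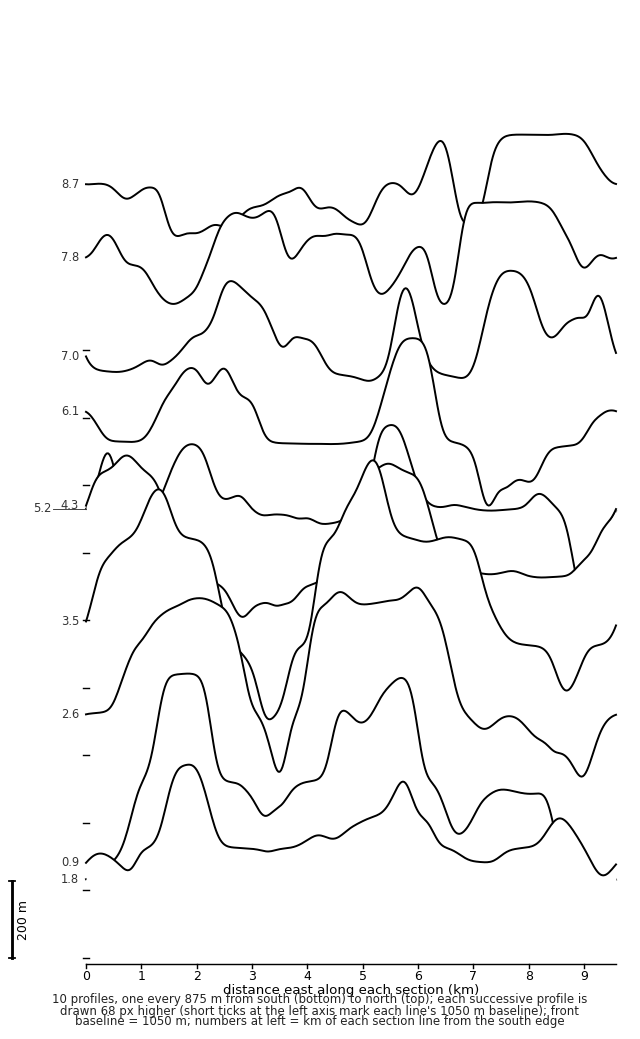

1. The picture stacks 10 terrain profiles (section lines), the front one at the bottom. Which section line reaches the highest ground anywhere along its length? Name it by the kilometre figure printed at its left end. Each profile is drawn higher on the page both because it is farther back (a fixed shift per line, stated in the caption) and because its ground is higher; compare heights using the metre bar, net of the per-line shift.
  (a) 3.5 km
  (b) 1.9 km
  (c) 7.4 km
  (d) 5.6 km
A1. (a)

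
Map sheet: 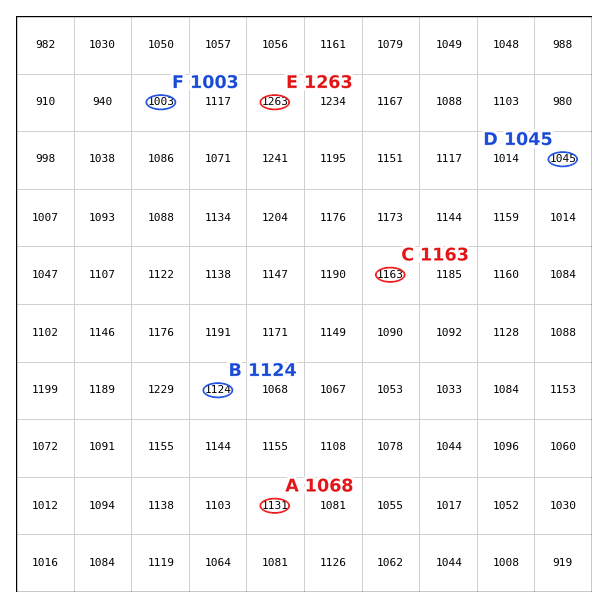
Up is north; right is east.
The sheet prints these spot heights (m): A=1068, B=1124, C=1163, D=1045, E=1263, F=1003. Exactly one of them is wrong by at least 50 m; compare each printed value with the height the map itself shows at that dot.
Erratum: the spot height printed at A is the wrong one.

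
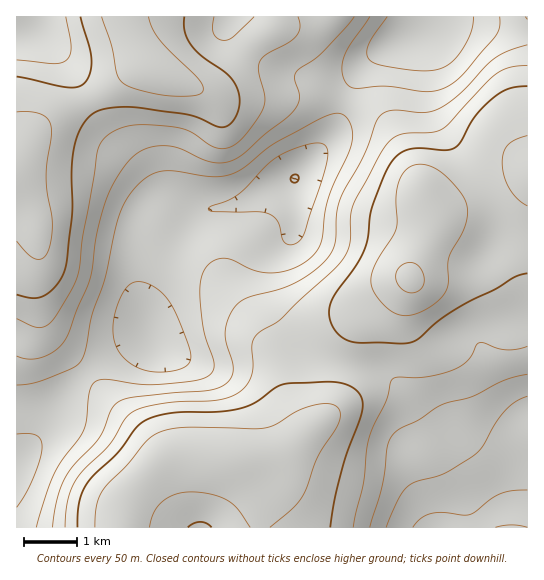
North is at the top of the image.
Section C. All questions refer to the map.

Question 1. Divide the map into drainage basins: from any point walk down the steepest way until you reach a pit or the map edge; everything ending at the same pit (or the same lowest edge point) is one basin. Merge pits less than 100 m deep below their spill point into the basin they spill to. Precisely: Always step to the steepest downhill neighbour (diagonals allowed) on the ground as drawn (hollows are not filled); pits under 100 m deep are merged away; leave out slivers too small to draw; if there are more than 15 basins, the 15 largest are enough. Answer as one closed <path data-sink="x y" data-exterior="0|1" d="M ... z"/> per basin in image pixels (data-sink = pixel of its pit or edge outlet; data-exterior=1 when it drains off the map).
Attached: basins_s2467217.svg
<path data-sink="295 178" data-exterior="0" d="M527 16l-402 1 8 28 8 16 7 6-6 0-12 5-35 24-49 25-14 14-16 26 1 367 242-1 0-42-7-15-9-9-3 0 30-4 17-6 44-40 6-16 10-49 9-20 38-35 16-12 25 1 54-3 14-8 21-22 4-8z"/><path data-sink="435 527" data-exterior="1" d="M527 240l-7 13-17 16-14 8-82 3-51 46-9 20-10 49-6 16-44 40-17 6-30 4 3 0 9 9 7 15 0 43 269-1z"/><path data-sink="33 30" data-exterior="0" d="M125 16l-109 1 1 143 15-25 14-14 49-25 35-24 17-6-6-5-8-16z"/>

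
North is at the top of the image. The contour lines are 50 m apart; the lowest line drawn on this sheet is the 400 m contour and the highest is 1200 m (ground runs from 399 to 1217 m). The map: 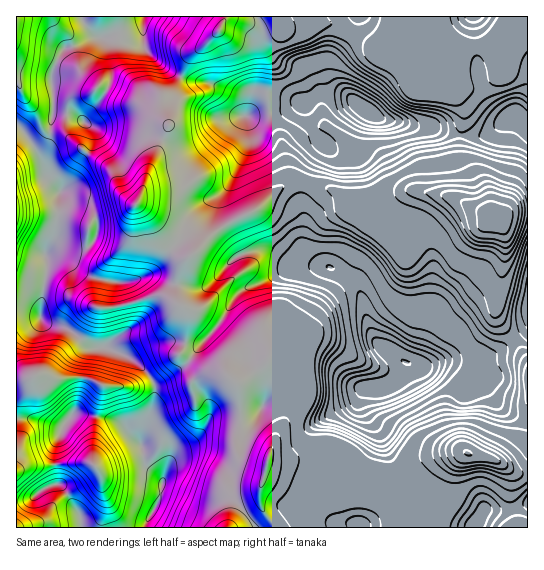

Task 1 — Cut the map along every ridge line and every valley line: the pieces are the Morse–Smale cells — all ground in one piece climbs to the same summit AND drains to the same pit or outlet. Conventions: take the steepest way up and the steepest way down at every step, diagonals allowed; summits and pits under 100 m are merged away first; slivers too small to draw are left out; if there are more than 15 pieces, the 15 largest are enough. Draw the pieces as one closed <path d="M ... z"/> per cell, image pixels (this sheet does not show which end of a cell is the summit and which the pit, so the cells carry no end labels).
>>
<path d="M307 183l-3 2-3 12 0 14 3 7 0 31 10 12 24 10 18 15 7 13 6 30 8 14 32 21 16 3 12-4 16 0 14 6 17 16 19 24 10 6 14 4 1-208-14 0-17 9-8-7-16-5-20-11-42-6-8 10-6 12-11 11-3 0-17-12-13-3-9-12-6-5z"/><path d="M323 265l-32 3-52 24-20 33-19 20-11 16 13 8 23 4 11 9 4 19 0 36-3 16 6 7 54 12 22 16 15 4 12-1 13 4 15 0 13-7 12 1 2-3 0-11-8-9-13-33-11-14-6-13 0-11 4-7 15 0 8-3 10-11 5-12-23-14-7-9-8-18-6-26-5-9-18-15z"/><path d="M142 29l-13 7-19 0-6 2 5 4 2 39-10 18-17 22 8 9 0 13-21 36-11 12 11 13 18 5 4 5 4 8 0 11-4 9-7 6-29-3-12 9 2 20-4 15-3 28 7 7 22 5 24 19 16 0 20 9 20 18 6 10 12-6 21-17 0-3-8-5 5-9 3-30-1-5-11-9 1-24 4-12 6-7-8-3-19-18-9-19-15-15 4-5 8-27 9-17 7-20 5-8-5-13 0-8 11-14 5-14-15-9-20-18z"/><path d="M421 16l-63 0-6 18-21 29 0 12 2 6 16 16-8-4-20-1-18 13 4 6 5 20 12 15-11 16-8 20 33 10 6 5 9 12 13 3 17 12 3 0 11-11 6-12 8-10 32 4 22 7-1-9 3-16-7-16 0-26 4-24-7-13-7-7-23-10-7-43z"/><path d="M183 77l-3 1-5 13-11 14 0 8 5 13-5 8-7 20-9 17-8 27-4 5 15 15 9 19 19 18 10 2 24-24 16-10 28-14 26-24 8-4 14 2 8-21 11-16-12-15-5-20-5-7-8 1-9 6-40 5-4-17-4-4-27-12-17-2z"/><path d="M189 360l-6 7-28 19 0 13-14 39 0 9 4 19 11 7 7 6 0 4-4 18-12 20-2 6 88 1 27-18 0-21 7-24-6 0-15-4-9-8 3-16 0-36-4-19-11-9-23-4z"/><path d="M26 308l-10 1 1 192 12-1 16-12 12-5-2-36 9-22 10-12 44 8 23 24 14-47 0-13-3-6-15-16-28-15-16 0-24-19-24-6-8-11z"/><path d="M453 363l-16 0-12 4-19-4-6 11-10 11-8 3-15 0-4 7 0 11 6 13 11 14 13 33 8 9-1 15 15 7 7 0 8-5 9-9 8-14 19-17 27 7 21 13 14 1 0-54-25-10-28-33-8-7z"/><path d="M357 16l-131 0-6 14-31 28-8 19 12 4 17 2 27 12 4 4 4 17 40-5 9-6 13-2 14-11 20 1 6 3-14-15-2-6 0-12 21-29z"/><path d="M303 181l-12 0-8 4-26 24-39 20-37 36-5 18 0 18 11 9 1 5-3 30-5 8 6 6 3 1 2-2 28-33 20-33 52-24 32-3-10-4-6-7-4-9 1-27-3-7 0-14 4-14z"/><path d="M527 21l-10 2-5 4 1 18-4 18-4 9-27 12-30 6 9 8 7 13-4 24 0 26 7 16-3 24 5 4 20 8 8 7 17-9 14-1z"/><path d="M81 413l-7 0-10 12-9 22 0 18 2 18 7 6 15 24 2 14 64 1 2-7 12-20 4-22-18-13-5-23-19-20z"/><path d="M143 16l-61 0 2 7 13 14-32 11-9 14-4 11 1 40-2 20-3 9-8 11 0 4 8 21 13 13 12-16 19-32 0-13-8-9 17-22 10-18-2-39-5-4 6-2 19 0 10-4 4-3z"/><path d="M81 16l-65 1 0 108 11 10 12 21 9-14 3-9 2-20-1-40 4-11 9-14 32-11-9-8z"/><path d="M17 125l-1 182 10 1 13 7 8-41-2-21 10-18 4-20 1-25-12-12-9-24-16-24z"/>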